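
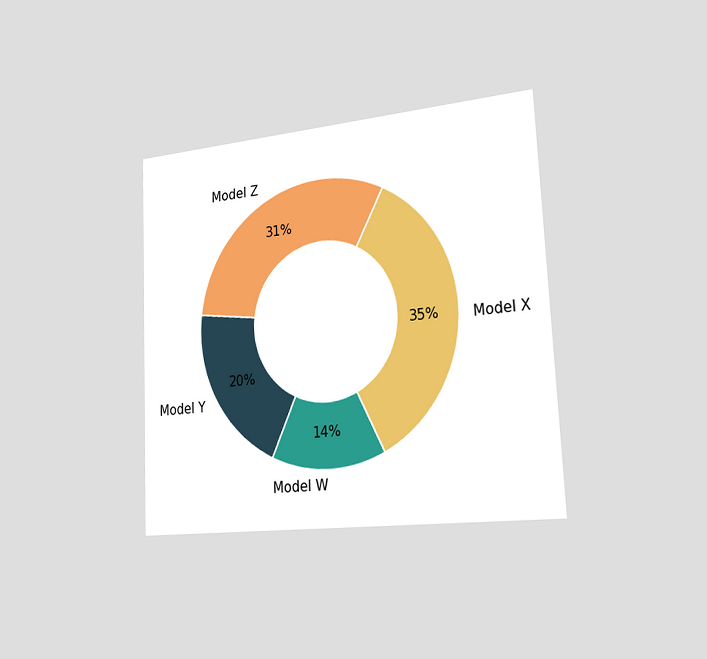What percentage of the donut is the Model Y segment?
The chart is tilted about 3° counter-clockwise and viewed slightly from the right. The Model Y segment takes up 20% of the ring.

20%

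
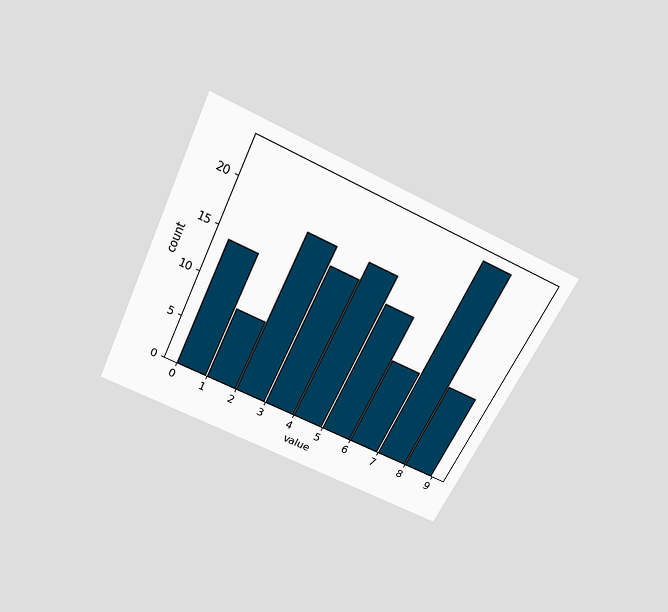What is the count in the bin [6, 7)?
10

The chart is tilted about 25° clockwise and viewed slightly from above. The [6, 7) bin has height 10.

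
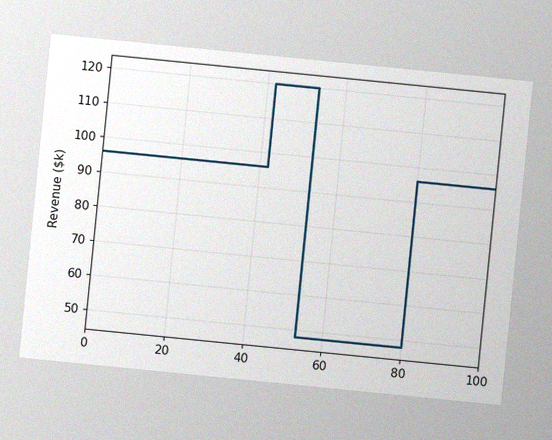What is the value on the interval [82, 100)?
$96k

The chart is tilted about 6° clockwise, with some photo noise. On [82, 100) the step sits at $96k.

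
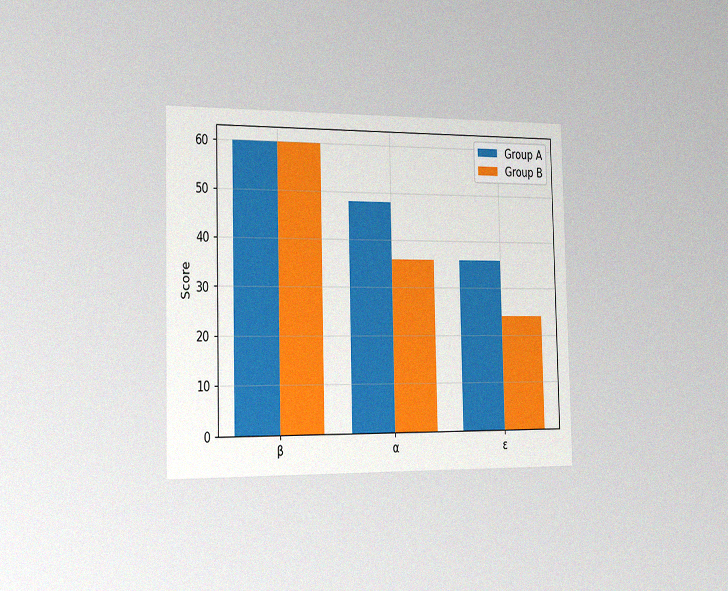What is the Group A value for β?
The chart is viewed slightly from the left, with some photo noise. The Group A bar at β reaches 60 on the y-axis.

60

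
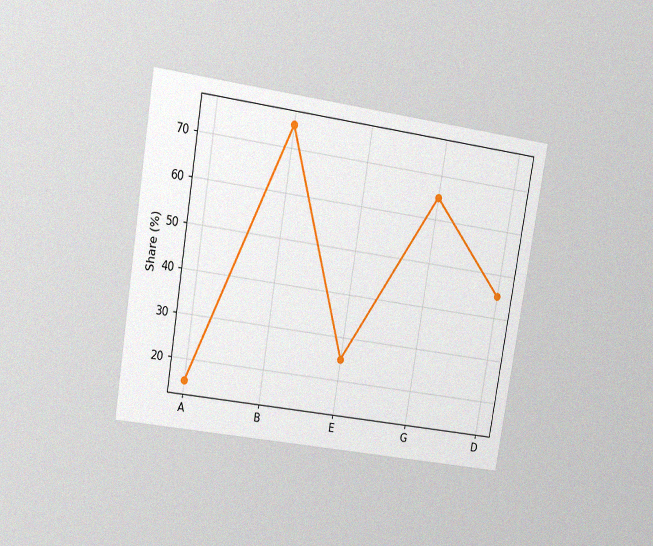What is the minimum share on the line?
15%

The chart is tilted about 9° clockwise and viewed at a slight angle, with some photo noise. The lowest point is at A, and reading across to the y-axis gives 15%.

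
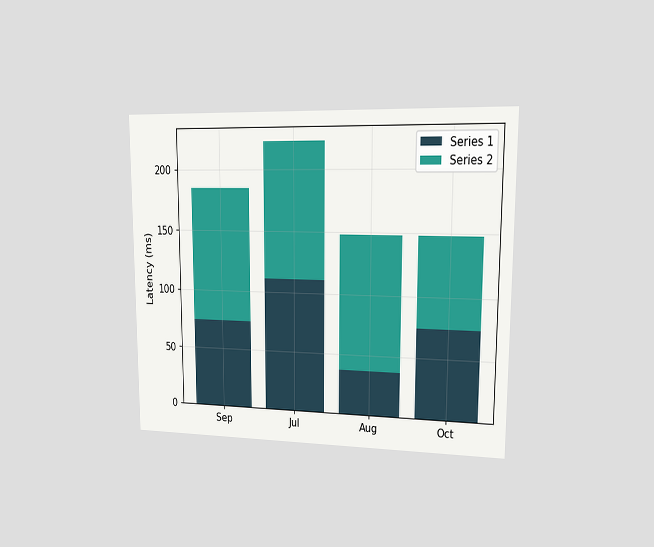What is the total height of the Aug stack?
The chart is viewed slightly from the right. The Aug stack's top reaches 148ms on the y-axis.

148ms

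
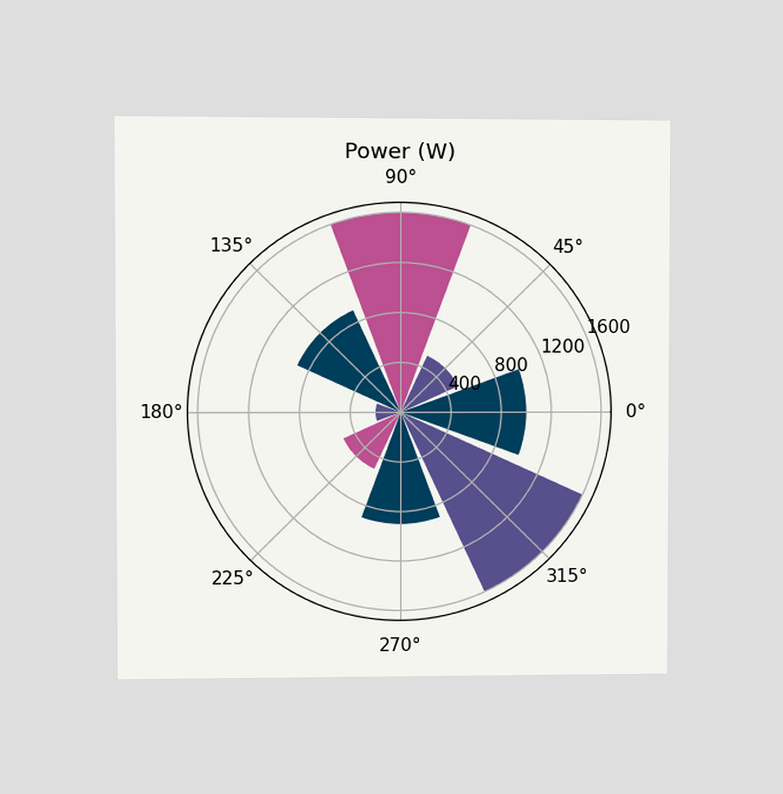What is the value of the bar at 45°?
500W

The chart is viewed at a slight angle. The bar at 45° reaches 500W on the radial axis.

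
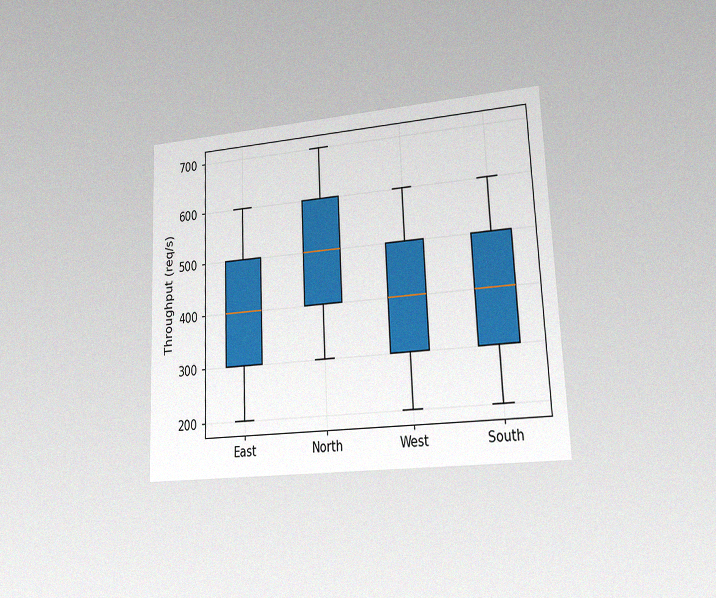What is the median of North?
500req/s

The chart is tilted about 2° counter-clockwise and viewed at a slight angle, with some photo noise. The median line in the North box sits at 500req/s.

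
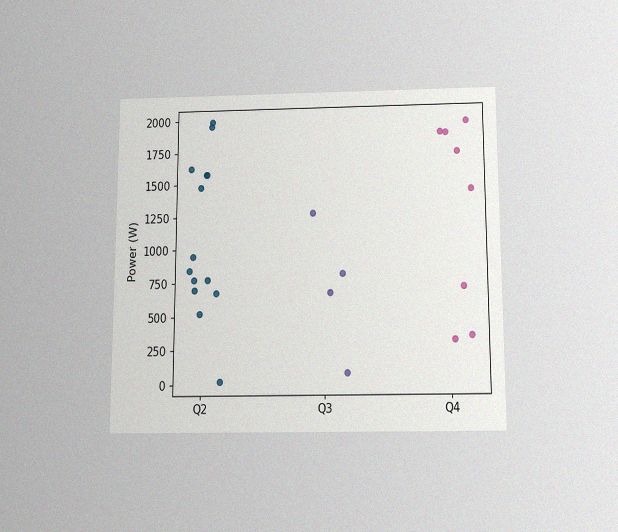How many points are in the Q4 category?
The chart is viewed slightly from below, with some photo noise. Counting the markers in the Q4 column gives 8.

8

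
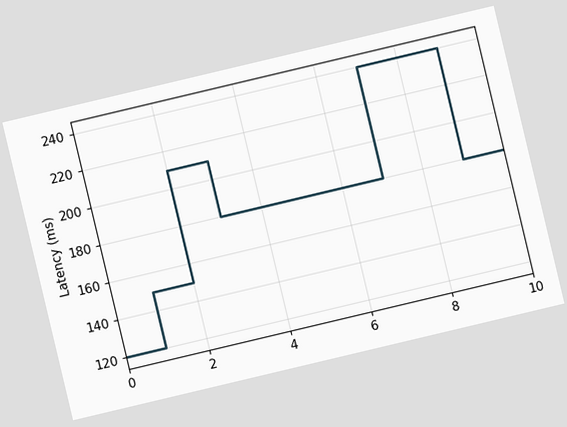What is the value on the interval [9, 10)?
The chart is tilted about 13° counter-clockwise. On [9, 10) the step sits at 180ms.

180ms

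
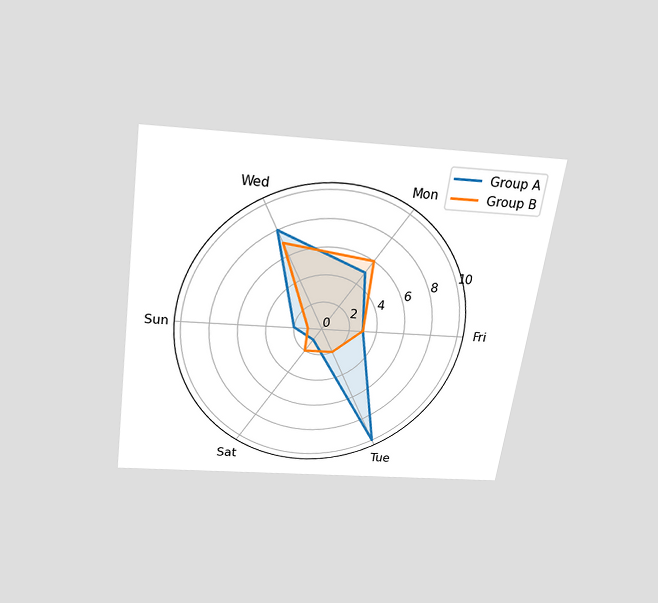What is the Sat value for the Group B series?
2

The chart is tilted about 8° clockwise and viewed slightly from above. On the Sat axis, Group B reaches 2.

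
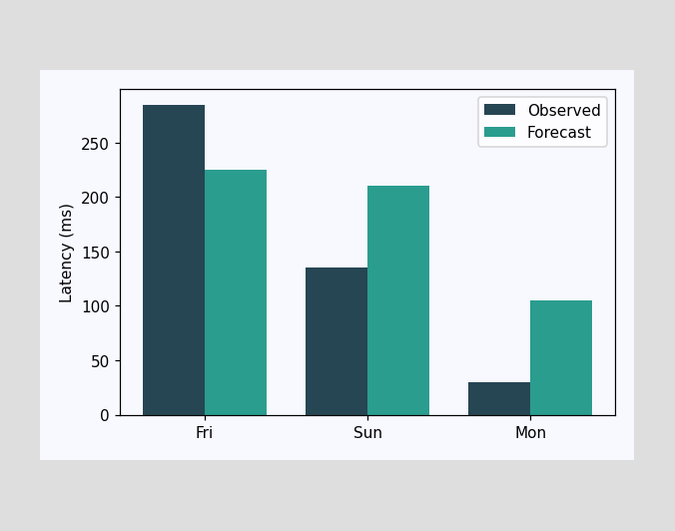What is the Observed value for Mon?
The Observed bar at Mon reaches 30ms on the y-axis.

30ms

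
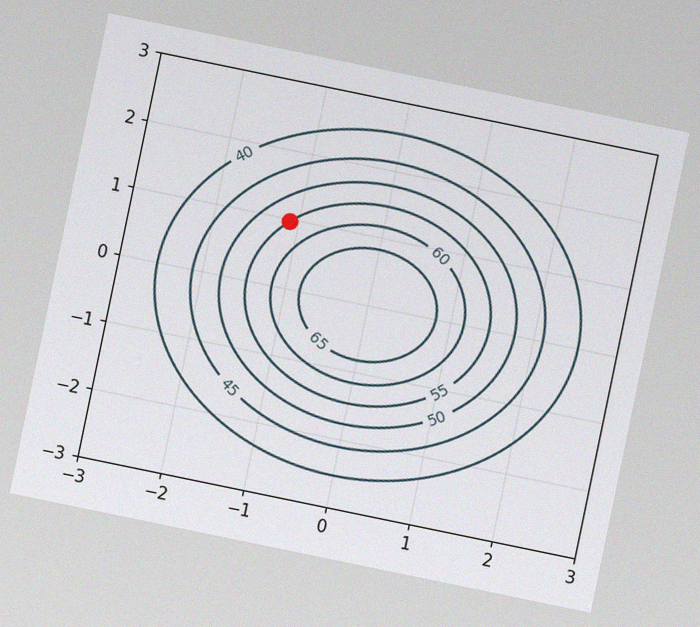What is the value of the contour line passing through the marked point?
The chart is tilted about 12° clockwise, with some photo noise. The marked point sits on the contour labelled 55.

55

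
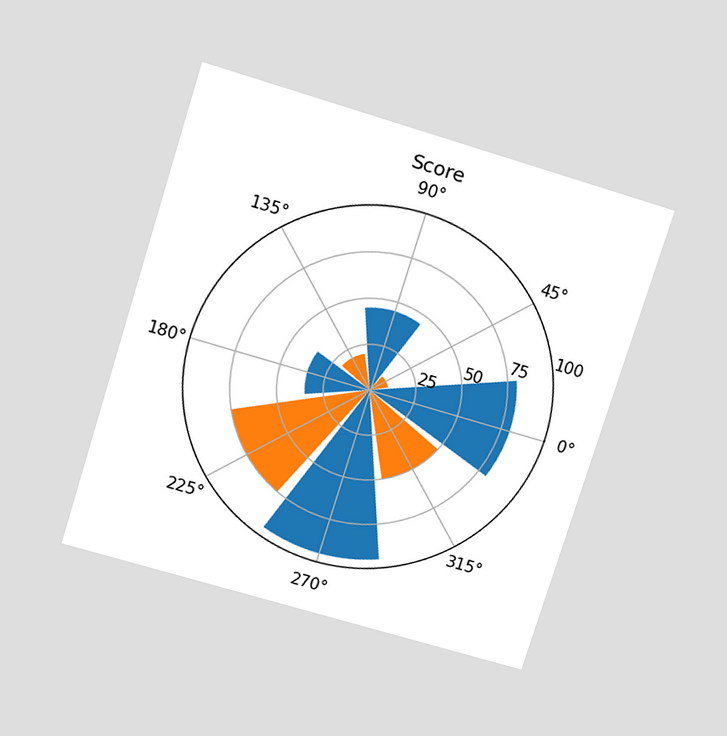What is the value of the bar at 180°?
The chart is tilted about 17° clockwise and viewed slightly from above. The bar at 180° reaches 35 on the radial axis.

35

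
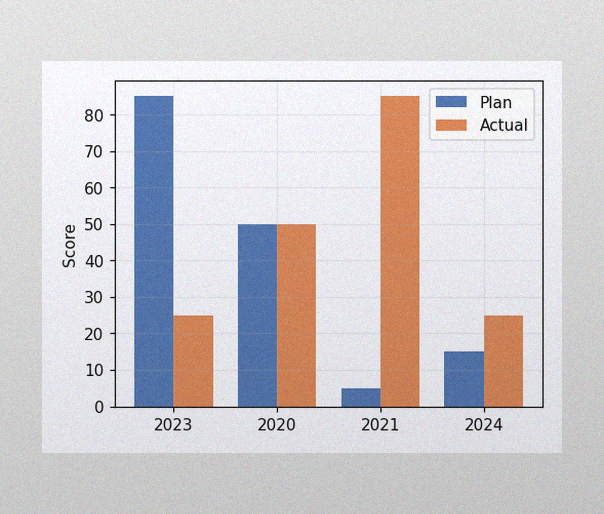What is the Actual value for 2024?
The image has some photo noise and uneven lighting. The Actual bar at 2024 reaches 25 on the y-axis.

25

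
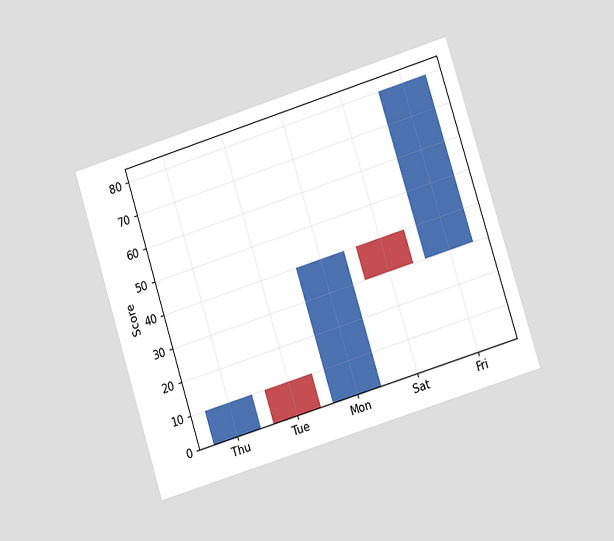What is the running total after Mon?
40

The chart is tilted about 17° counter-clockwise and viewed at a slight angle. After Mon the running total reaches 40.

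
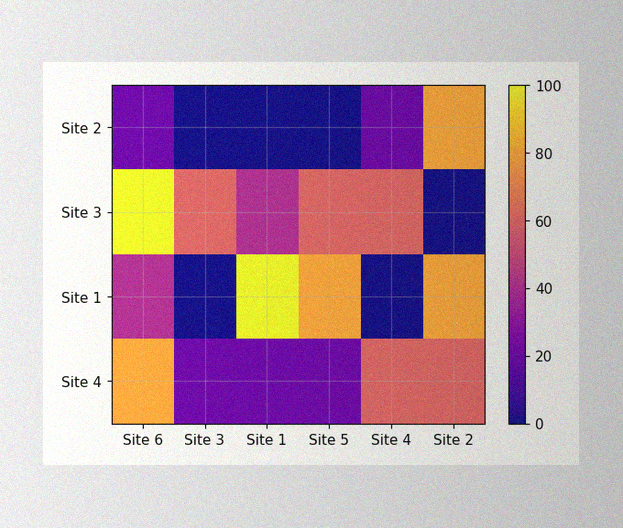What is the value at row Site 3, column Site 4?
The image has some photo noise and uneven lighting. Matching cell (Site 3, Site 4) against the colorbar gives 60.

60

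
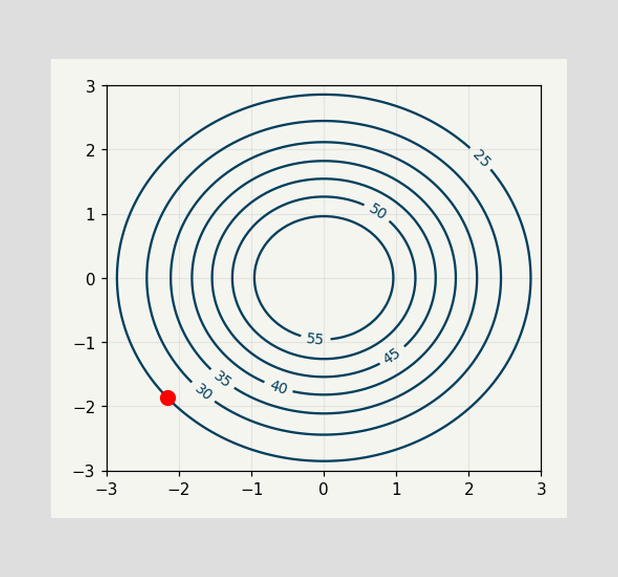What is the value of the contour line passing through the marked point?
The marked point sits on the contour labelled 25.

25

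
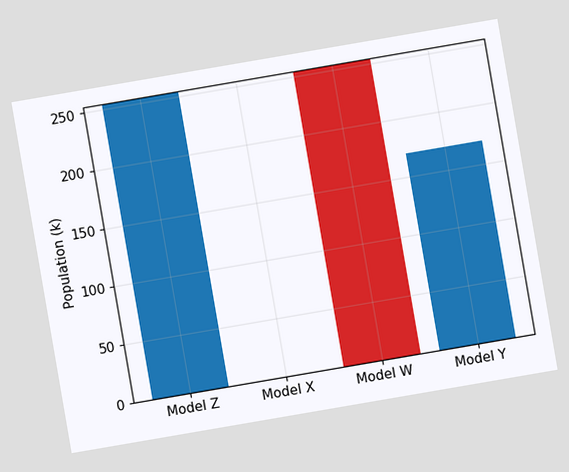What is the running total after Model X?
255k

The chart is tilted about 10° counter-clockwise. After Model X the running total reaches 255k.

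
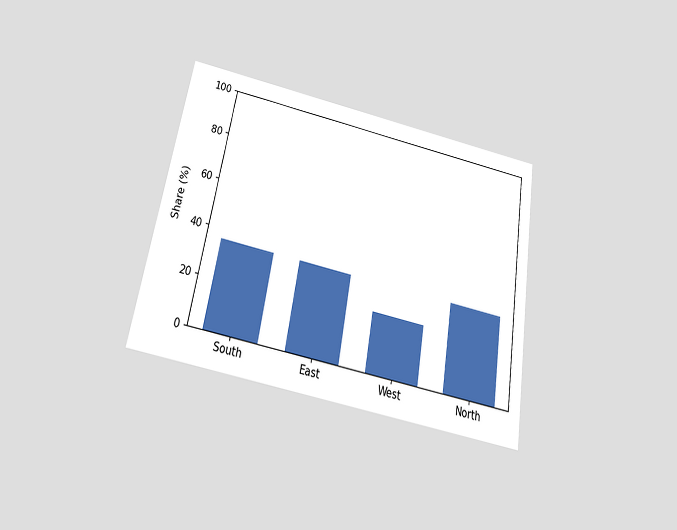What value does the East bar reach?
36%

The chart is tilted about 10° clockwise and viewed slightly from below. Reading along the chart's y-axis, the East bar reaches 36%.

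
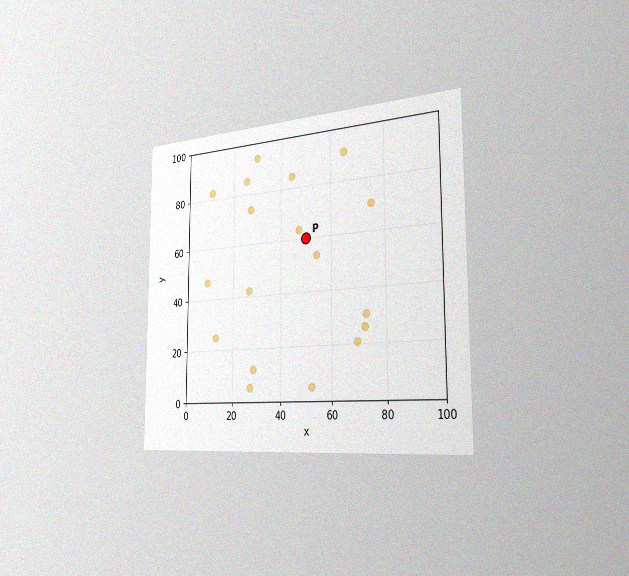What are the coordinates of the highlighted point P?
(50, 60)

The chart is viewed slightly from the right, with some photo noise. Following the gridlines from P to each axis, P sits at (50, 60).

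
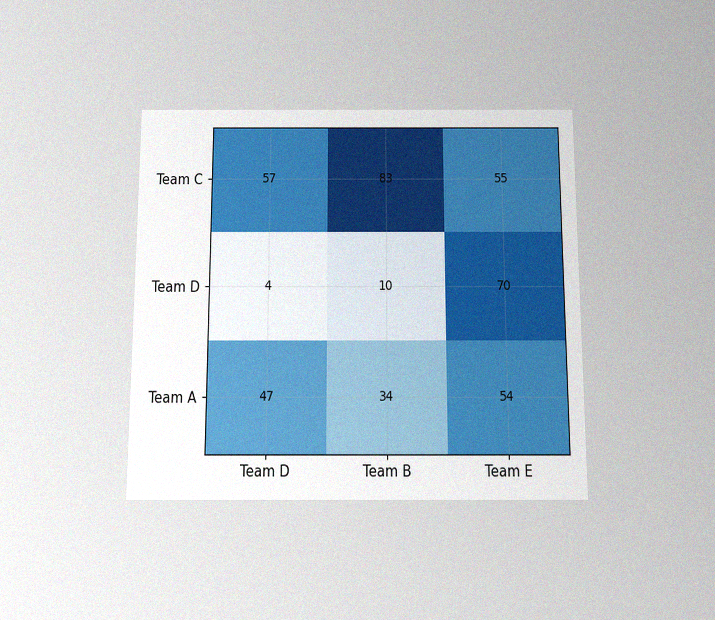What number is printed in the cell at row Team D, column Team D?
4

The chart is viewed slightly from below, with some photo noise. The (Team D, Team D) cell reads 4.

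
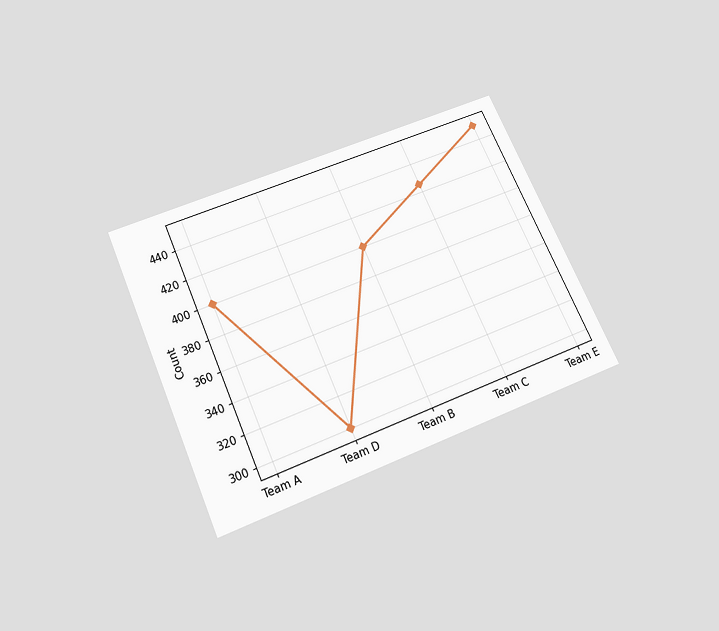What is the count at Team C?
425

The chart is tilted about 24° counter-clockwise and viewed slightly from below. At Team C, the line is at 425.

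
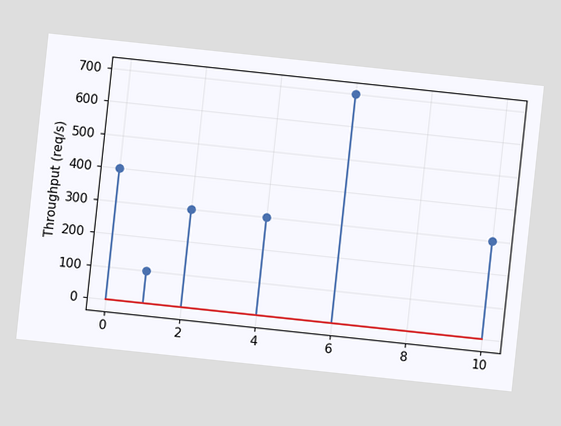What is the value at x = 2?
300req/s

The chart is tilted about 6° clockwise. The stem at x=2 reaches 300req/s.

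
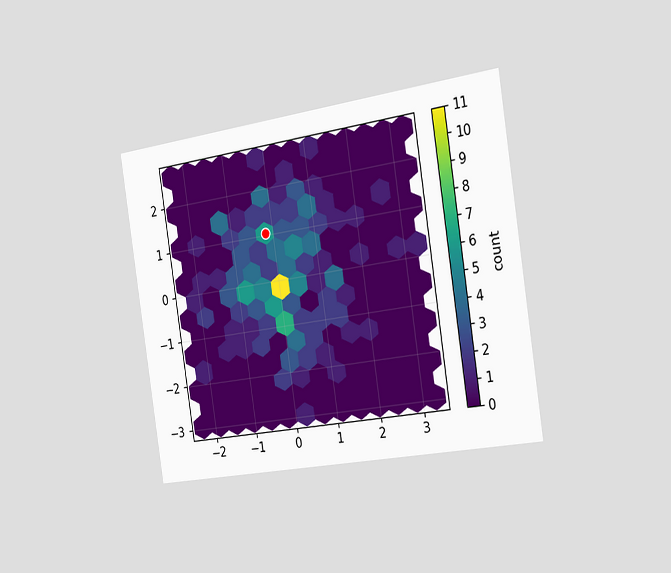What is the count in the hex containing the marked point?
The chart is tilted about 9° counter-clockwise and viewed slightly from the right. The marked hex reads 6 on the colorbar.

6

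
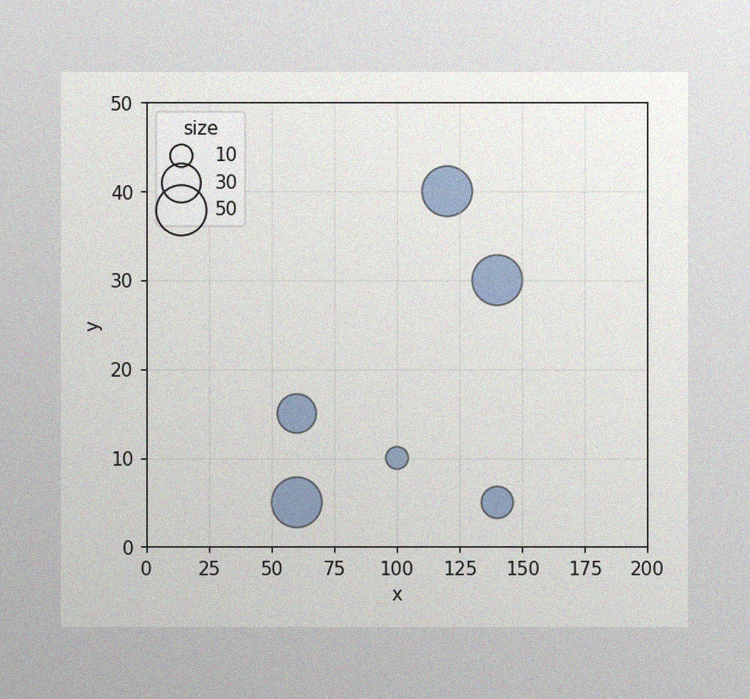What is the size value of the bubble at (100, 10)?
10

The image has some photo noise and uneven lighting. Matching the bubble at (100, 10) against the size legend gives 10.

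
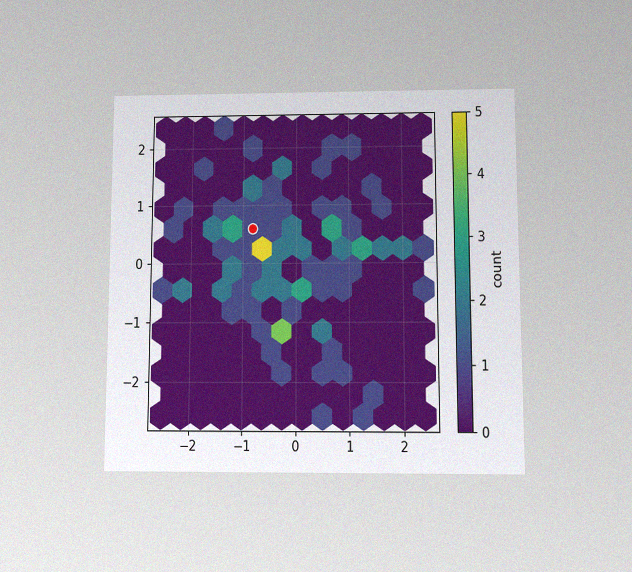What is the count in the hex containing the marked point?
The chart is viewed at a slight angle, with some photo noise. The marked hex reads 1 on the colorbar.

1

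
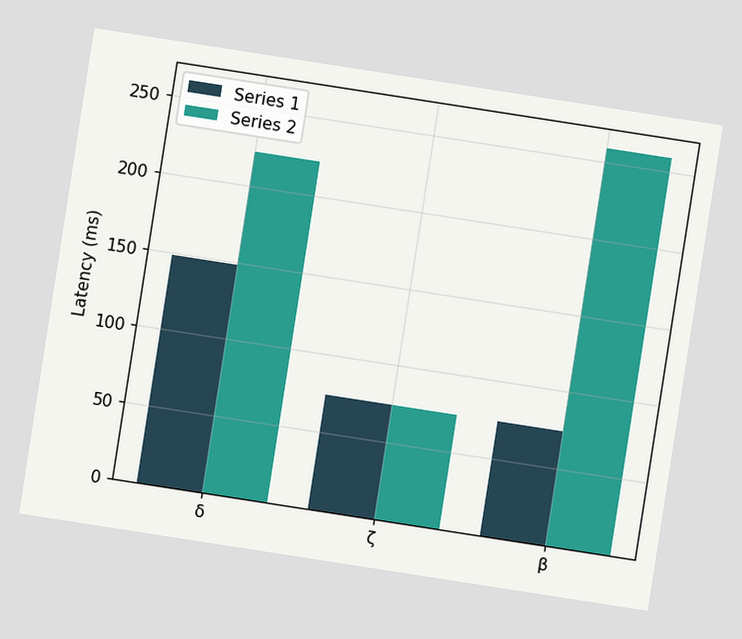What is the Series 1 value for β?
The chart is tilted about 9° clockwise. The Series 1 bar at β reaches 74ms on the y-axis.

74ms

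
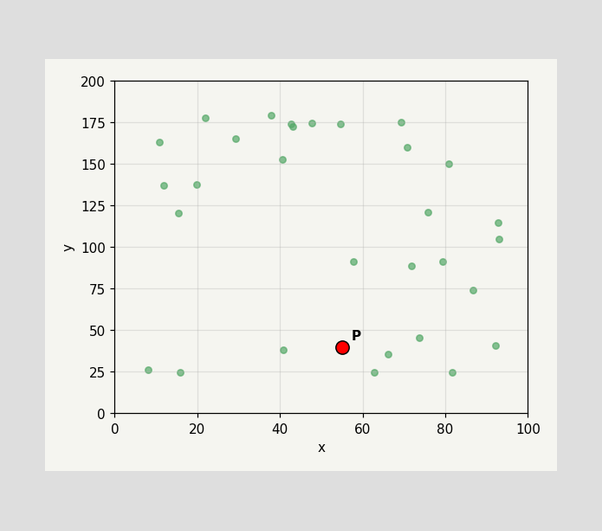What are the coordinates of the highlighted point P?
(55, 40)

Following the gridlines from P to each axis, P sits at (55, 40).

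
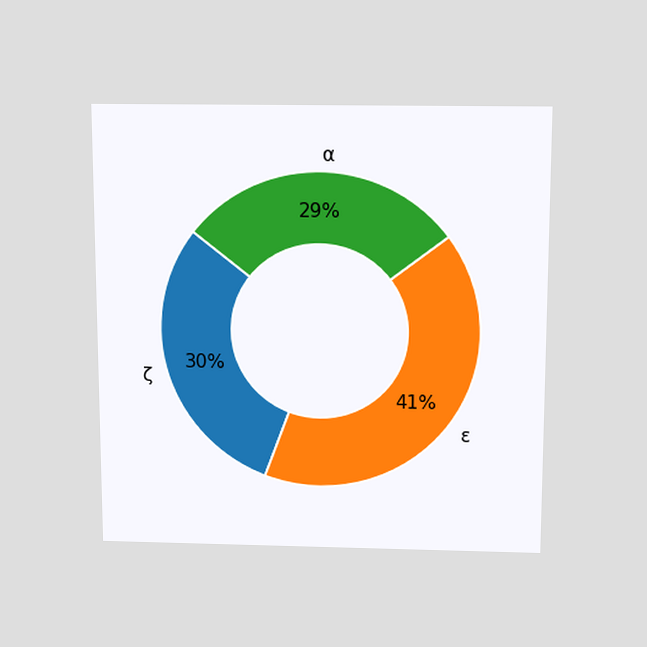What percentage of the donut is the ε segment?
The chart is viewed slightly from above. The ε segment takes up 41% of the ring.

41%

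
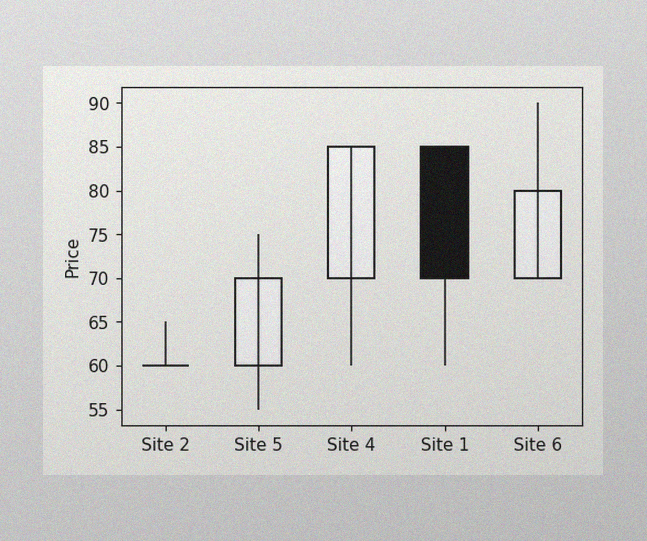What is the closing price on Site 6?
80

The image has some photo noise and uneven lighting. The Site 6 candle closes at 80.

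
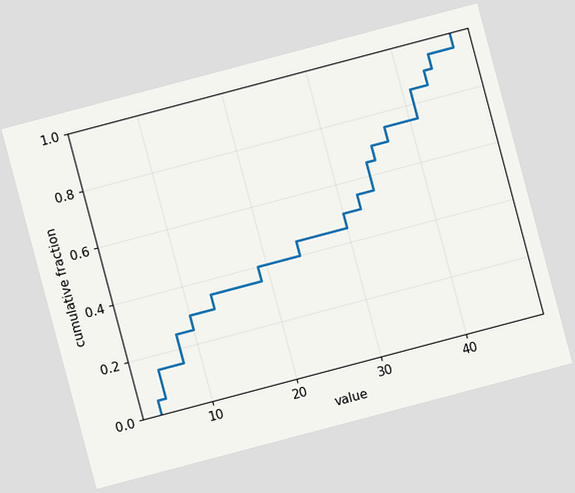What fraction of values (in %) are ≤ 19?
40%

The chart is tilted about 15° counter-clockwise. At x=19 the ECDF step is at 40%.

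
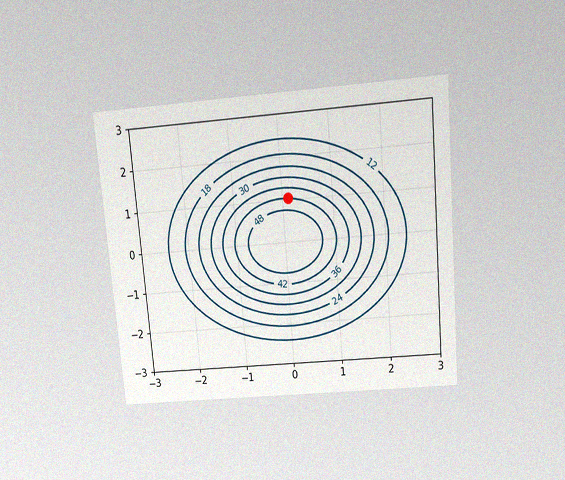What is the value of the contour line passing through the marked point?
42

The chart is tilted about 5° counter-clockwise and viewed slightly from above, with some photo noise. The marked point sits on the contour labelled 42.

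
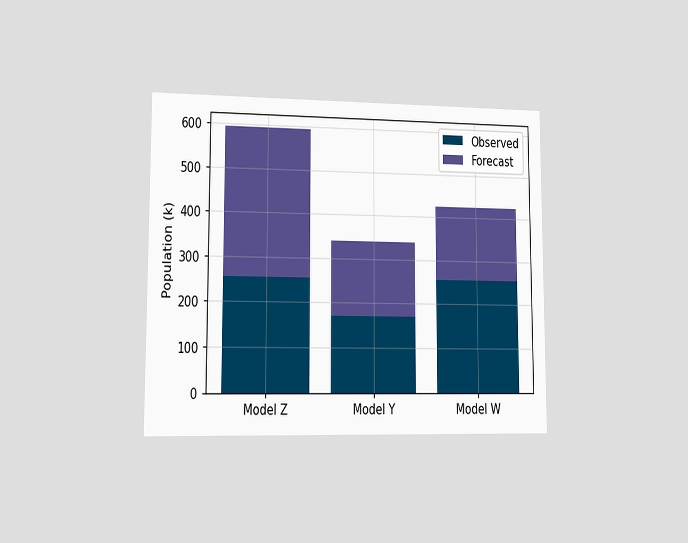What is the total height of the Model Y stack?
The chart is viewed at a slight angle. The Model Y stack's top reaches 340k on the y-axis.

340k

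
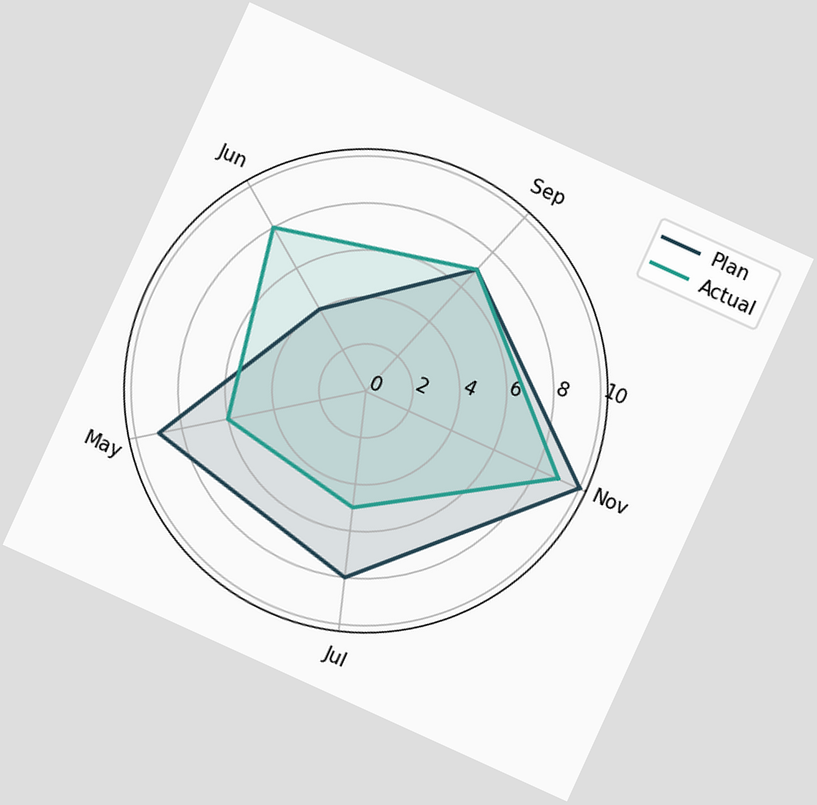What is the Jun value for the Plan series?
4

The chart is tilted about 24° clockwise. On the Jun axis, Plan reaches 4.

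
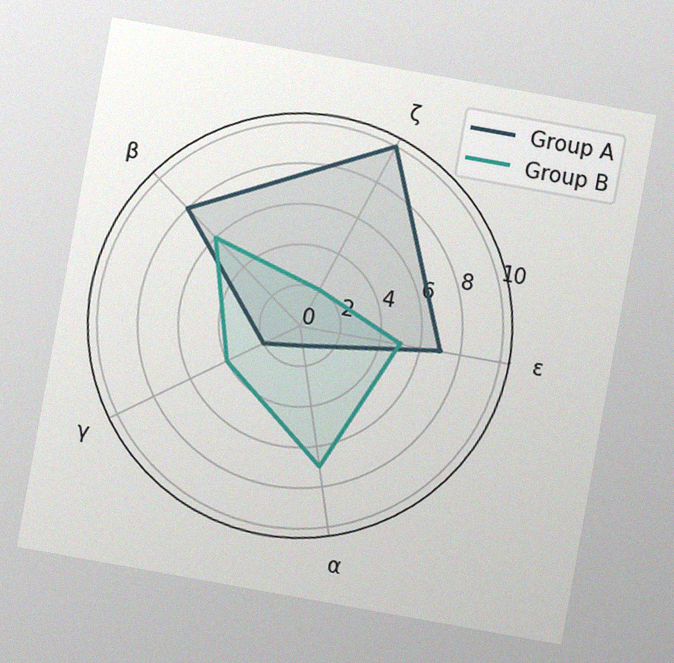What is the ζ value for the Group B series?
The chart is tilted about 10° clockwise, with some photo noise. On the ζ axis, Group B reaches 2.

2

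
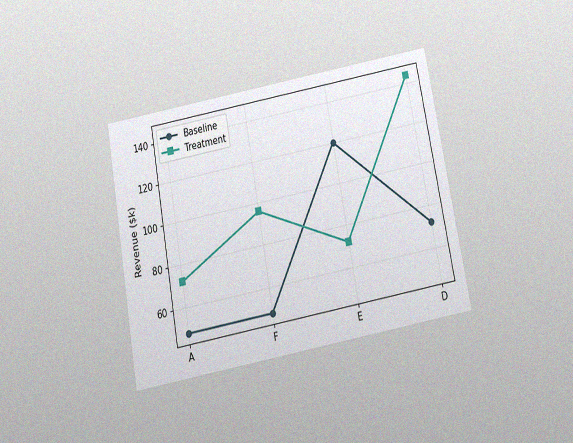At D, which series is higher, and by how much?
The chart is tilted about 10° counter-clockwise and viewed slightly from below, with some photo noise. At D, Treatment sits above the other line by $72k.

Treatment, by $72k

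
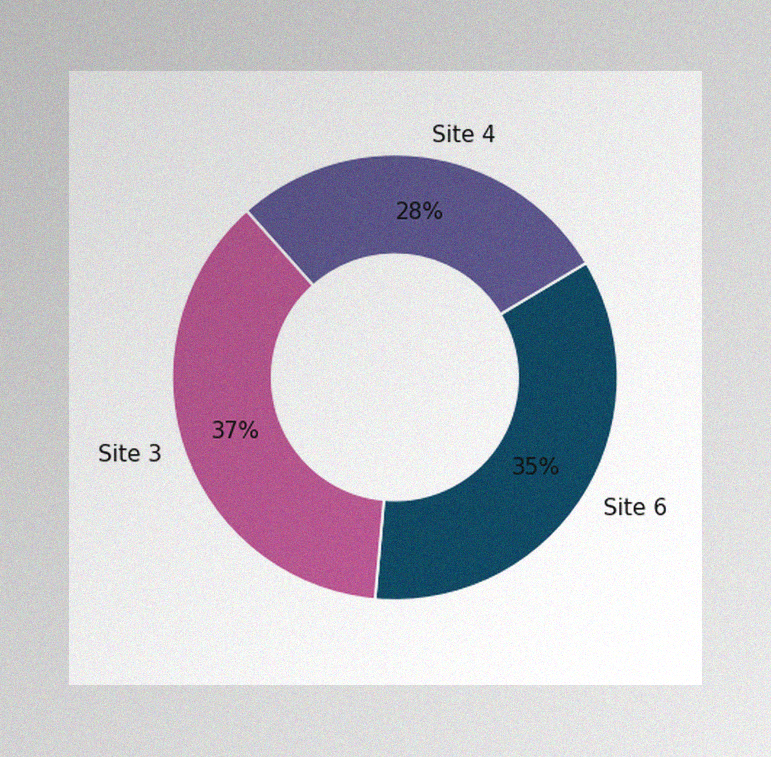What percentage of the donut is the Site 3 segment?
The image has some photo noise and uneven lighting. The Site 3 segment takes up 37% of the ring.

37%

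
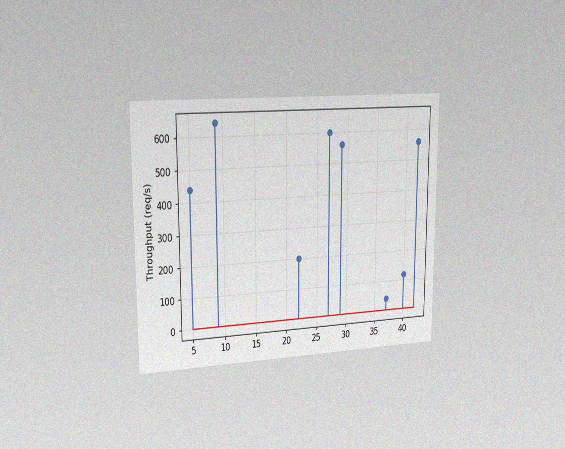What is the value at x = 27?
The chart is viewed slightly from the left, with some photo noise. The stem at x=27 reaches 600req/s.

600req/s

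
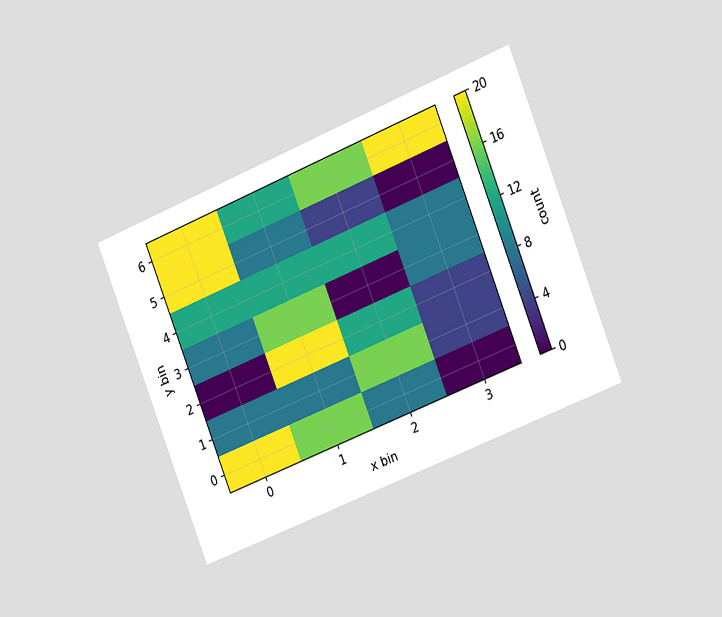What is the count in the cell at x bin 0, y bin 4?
12

The chart is tilted about 22° counter-clockwise and viewed at a slight angle. Matching the cell (0, 4) against the colorbar gives 12.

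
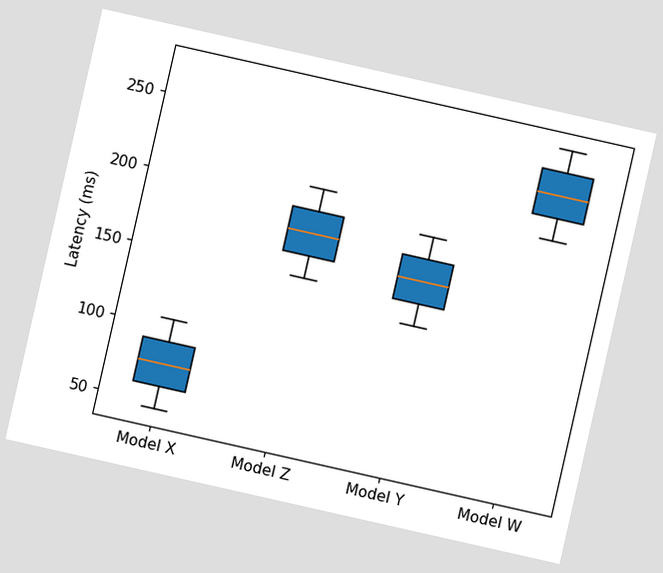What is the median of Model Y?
The chart is tilted about 13° clockwise. The median line in the Model Y box sits at 165ms.

165ms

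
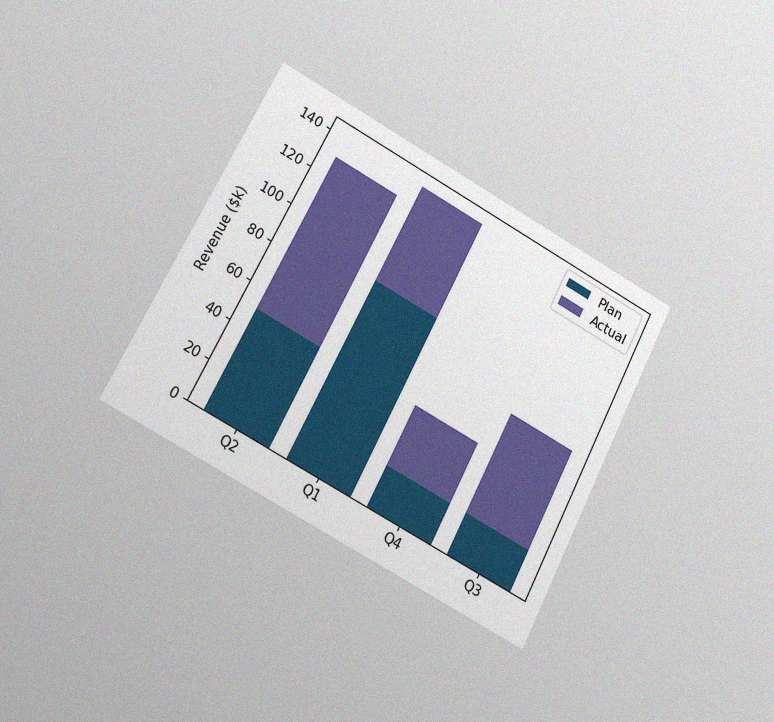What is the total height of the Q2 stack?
The chart is tilted about 27° clockwise and viewed slightly from the left, with some photo noise. The Q2 stack's top reaches $130k on the y-axis.

$130k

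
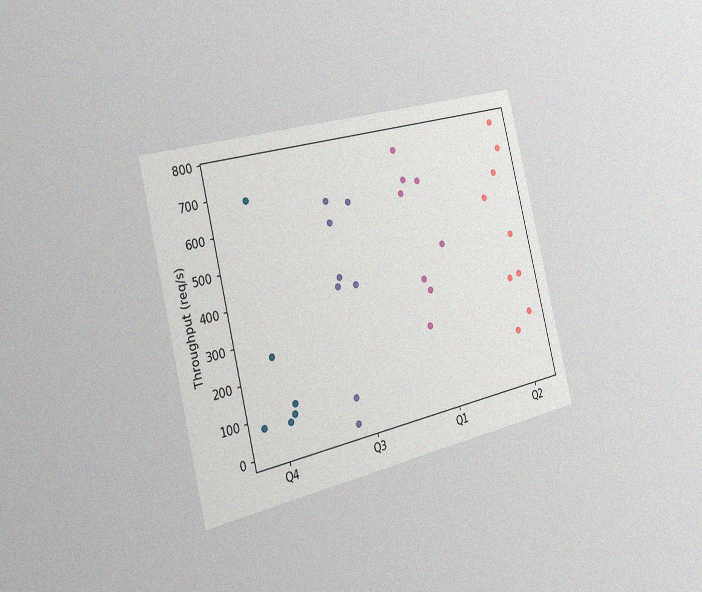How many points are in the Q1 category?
8

The chart is tilted about 14° counter-clockwise and viewed slightly from the left, with some photo noise. Counting the markers in the Q1 column gives 8.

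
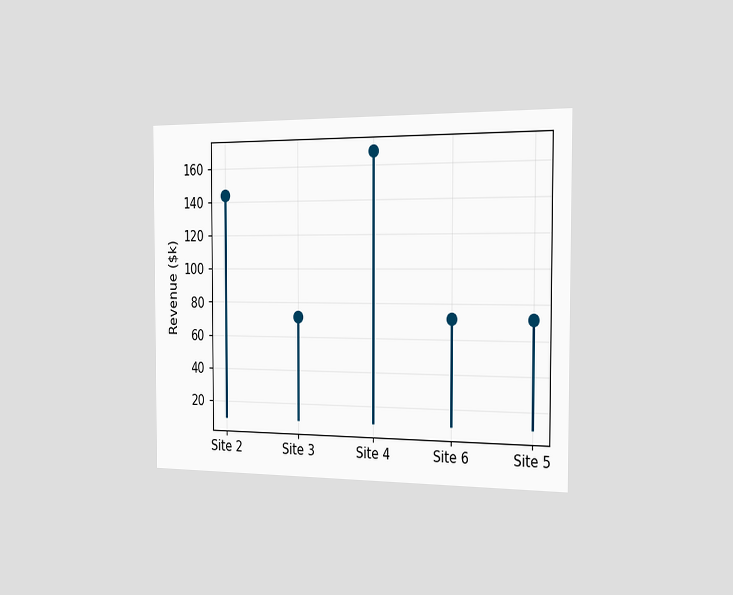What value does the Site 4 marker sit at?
The chart is viewed slightly from the right. The Site 4 marker sits at $168k.

$168k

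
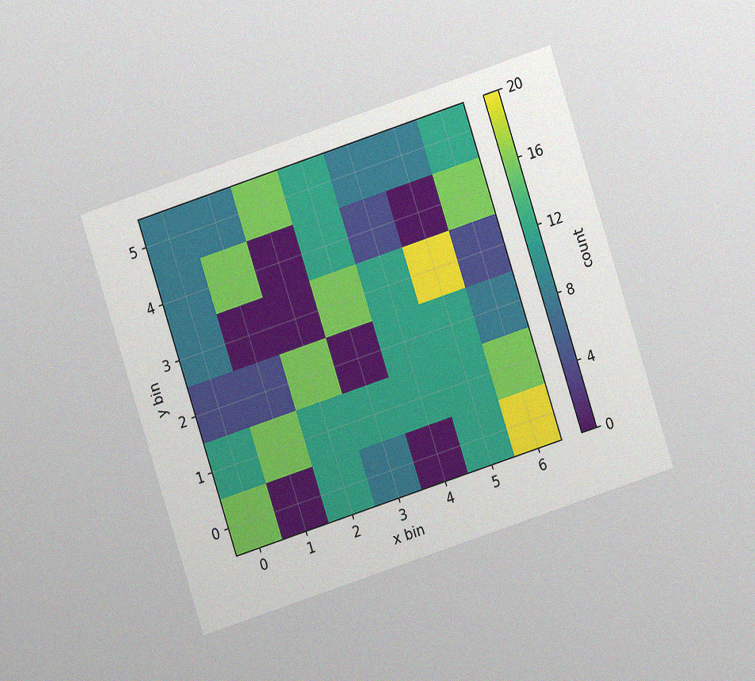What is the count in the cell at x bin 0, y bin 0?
16

The chart is tilted about 18° counter-clockwise and viewed at a slight angle, with some photo noise. Matching the cell (0, 0) against the colorbar gives 16.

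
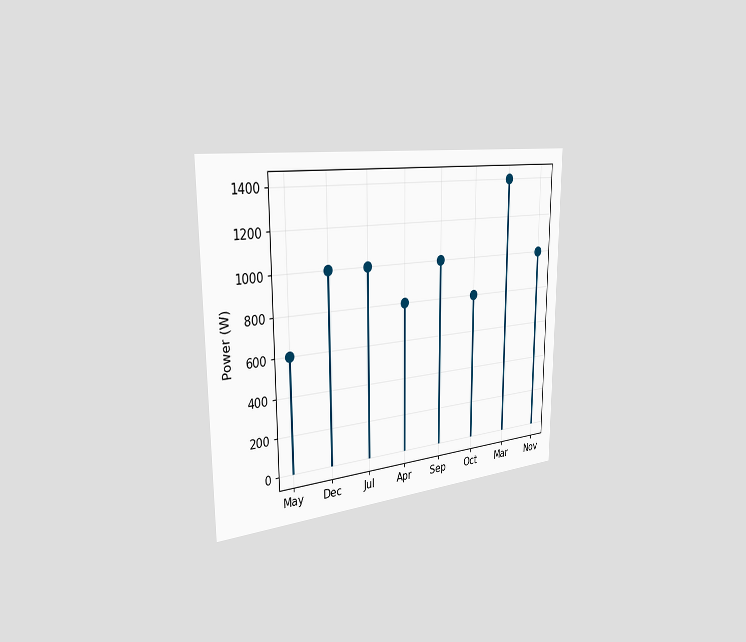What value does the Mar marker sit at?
The chart is viewed slightly from the left. The Mar marker sits at 1400W.

1400W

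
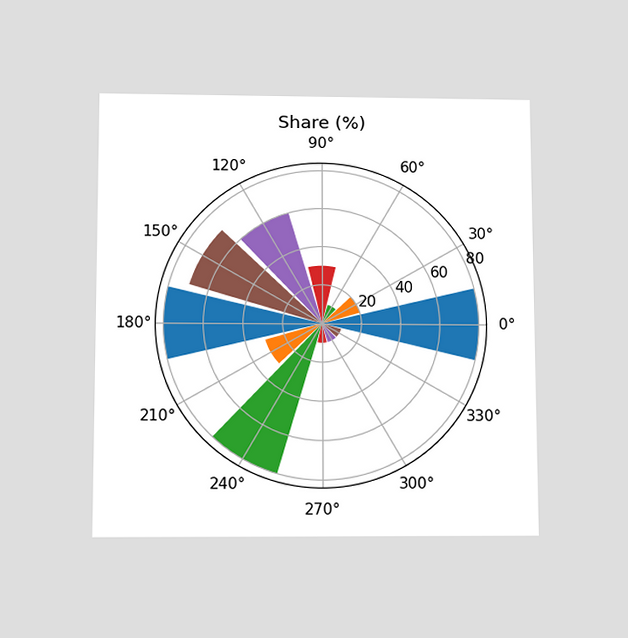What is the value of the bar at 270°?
10%

The chart is viewed slightly from below. The bar at 270° reaches 10% on the radial axis.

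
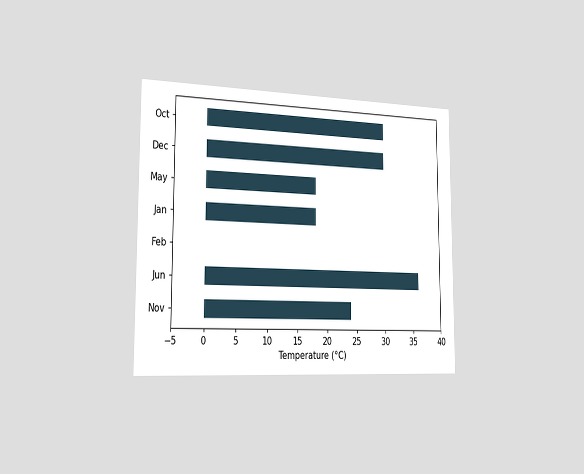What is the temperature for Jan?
The chart is viewed slightly from the left. Reading along the chart's x-axis, the Jan bar reaches 18°C.

18°C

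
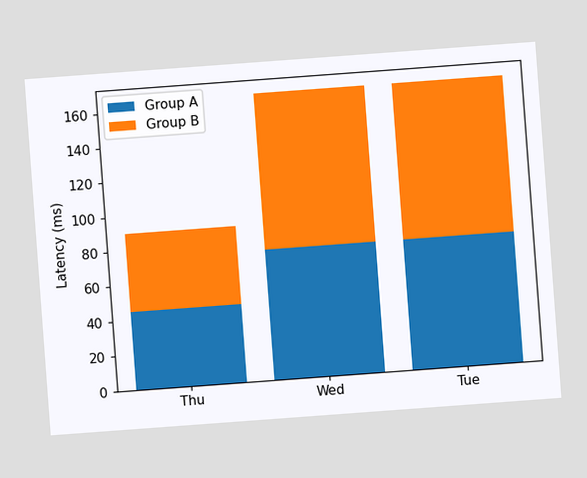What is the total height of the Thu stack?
The chart is tilted about 4° counter-clockwise. The Thu stack's top reaches 90ms on the y-axis.

90ms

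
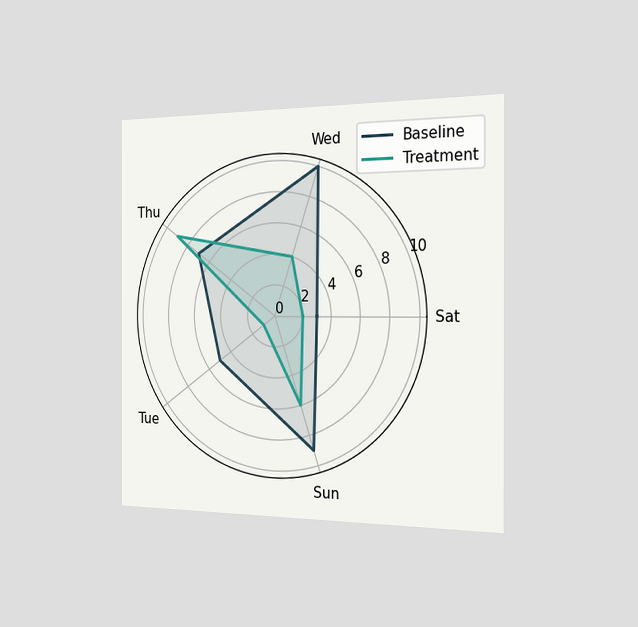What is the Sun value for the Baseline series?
9

The chart is viewed slightly from the right. On the Sun axis, Baseline reaches 9.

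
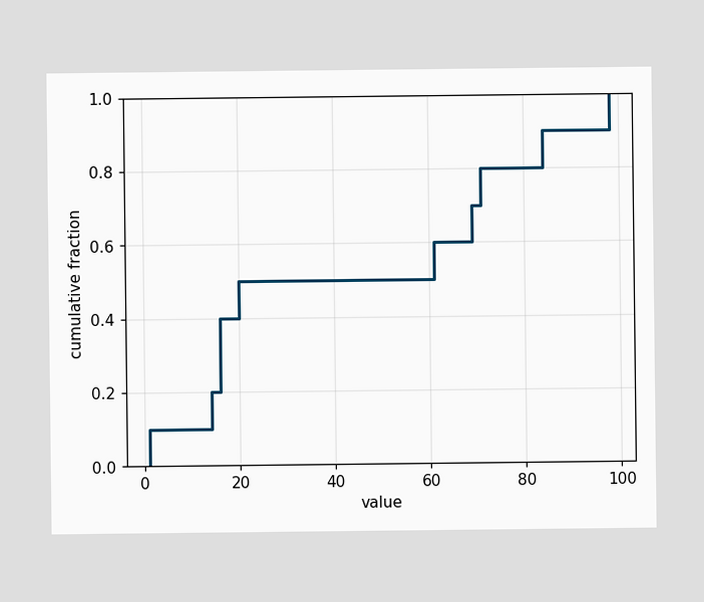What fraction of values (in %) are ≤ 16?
40%

At x=16 the ECDF step is at 40%.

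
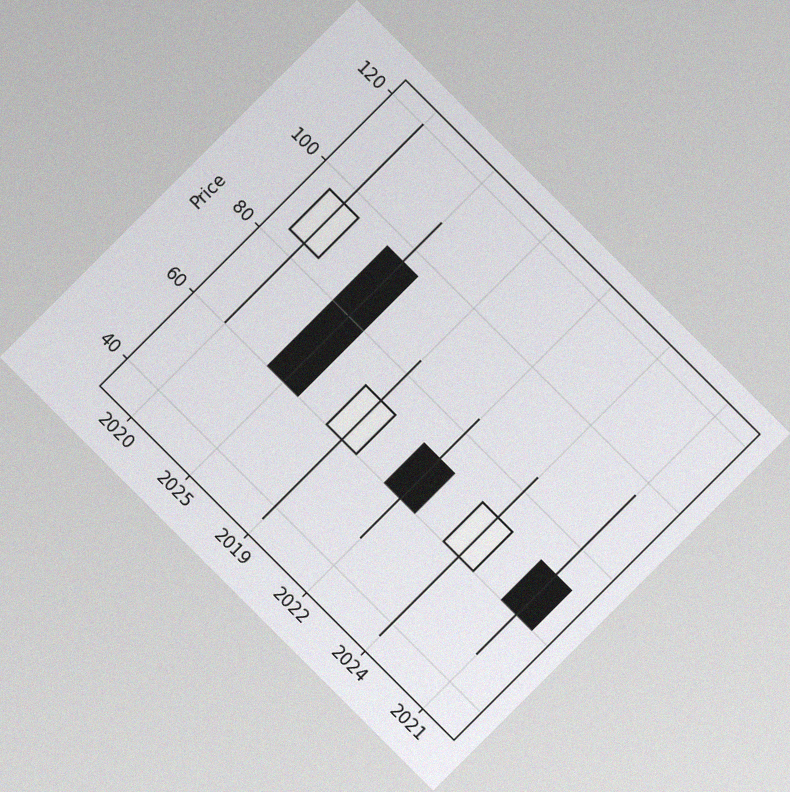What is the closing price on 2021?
60

The chart is tilted about 45° clockwise, with some photo noise. The 2021 candle closes at 60.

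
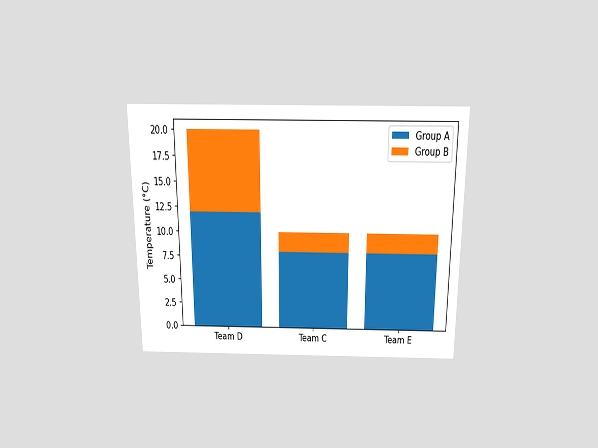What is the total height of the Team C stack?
The chart is viewed slightly from above. The Team C stack's top reaches 10°C on the y-axis.

10°C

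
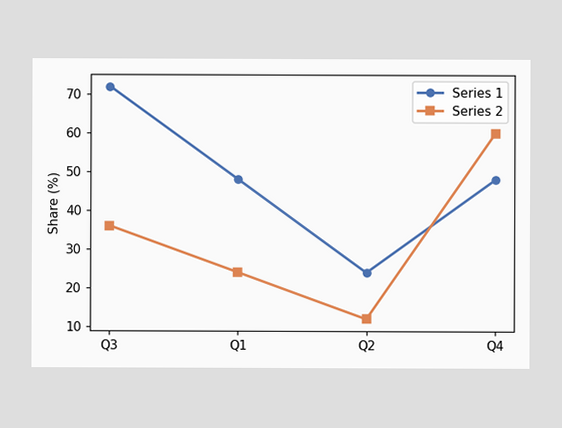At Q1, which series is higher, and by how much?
At Q1, Series 1 sits above the other line by 24%.

Series 1, by 24%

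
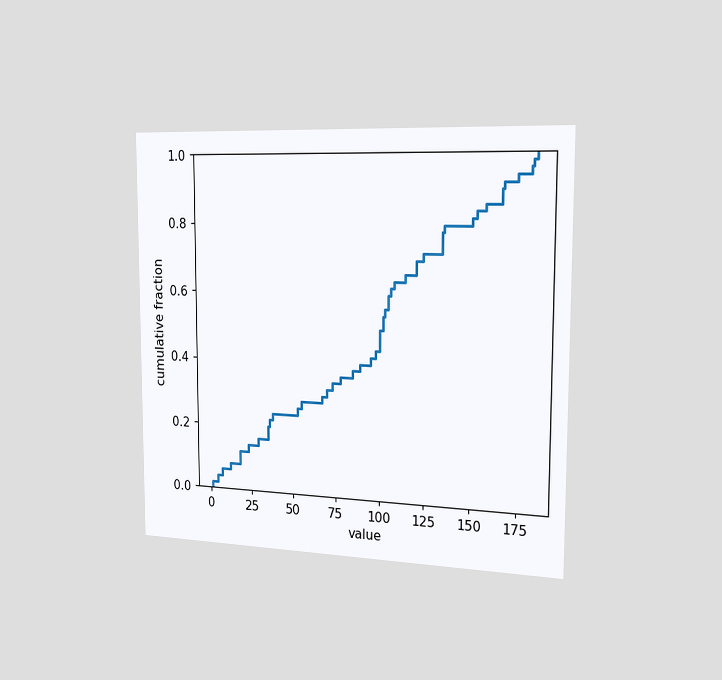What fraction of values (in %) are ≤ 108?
64%

The chart is viewed slightly from the right. At x=108 the ECDF step is at 64%.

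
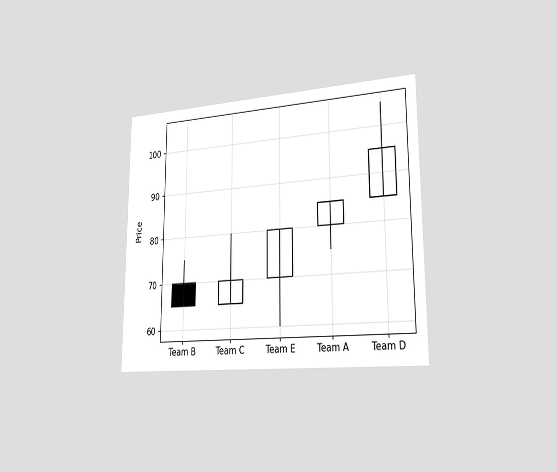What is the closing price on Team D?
95

The chart is viewed slightly from the right. The Team D candle closes at 95.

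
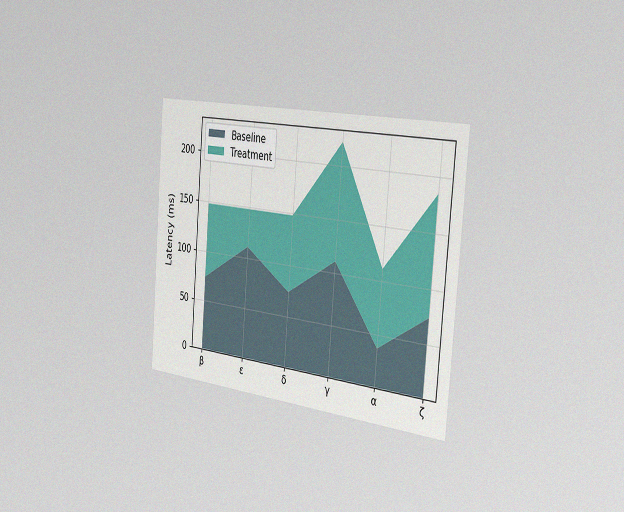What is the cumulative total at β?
The chart is tilted about 5° clockwise and viewed slightly from the right, with some photo noise. The stacked total at β reaches 148ms.

148ms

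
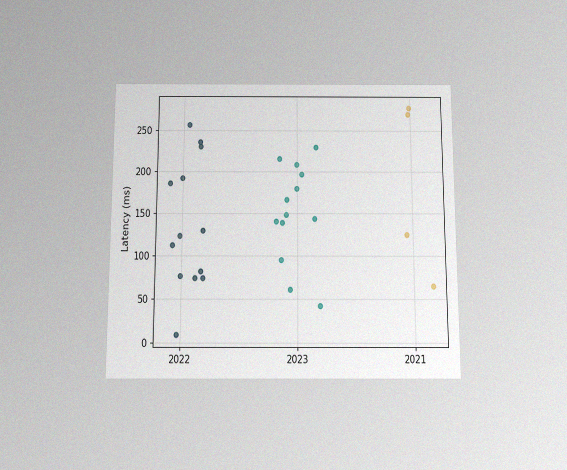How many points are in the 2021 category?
The chart is viewed slightly from below, with some photo noise. Counting the markers in the 2021 column gives 4.

4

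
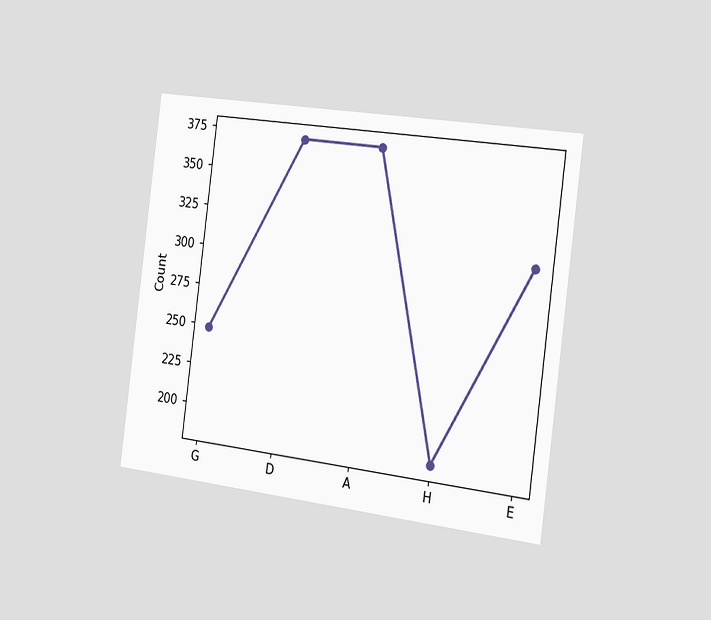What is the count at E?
310

The chart is tilted about 7° clockwise and viewed slightly from the right. At E, the line is at 310.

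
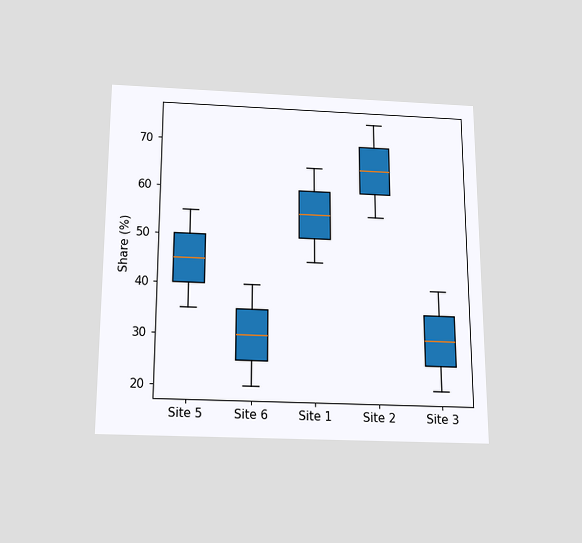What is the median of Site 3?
The chart is viewed slightly from below. The median line in the Site 3 box sits at 30%.

30%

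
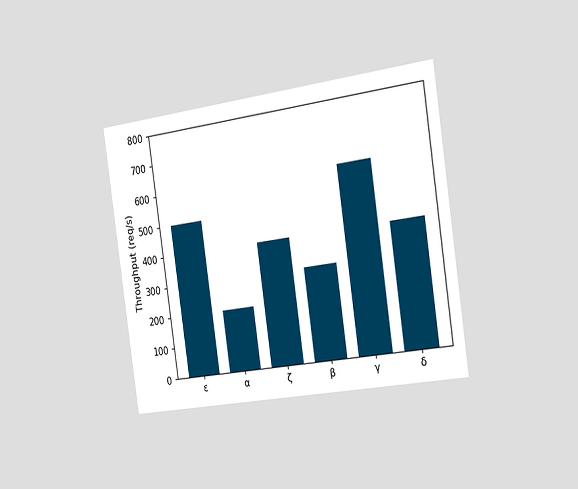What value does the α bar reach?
200req/s

The chart is tilted about 8° counter-clockwise and viewed slightly from the right. Reading along the chart's y-axis, the α bar reaches 200req/s.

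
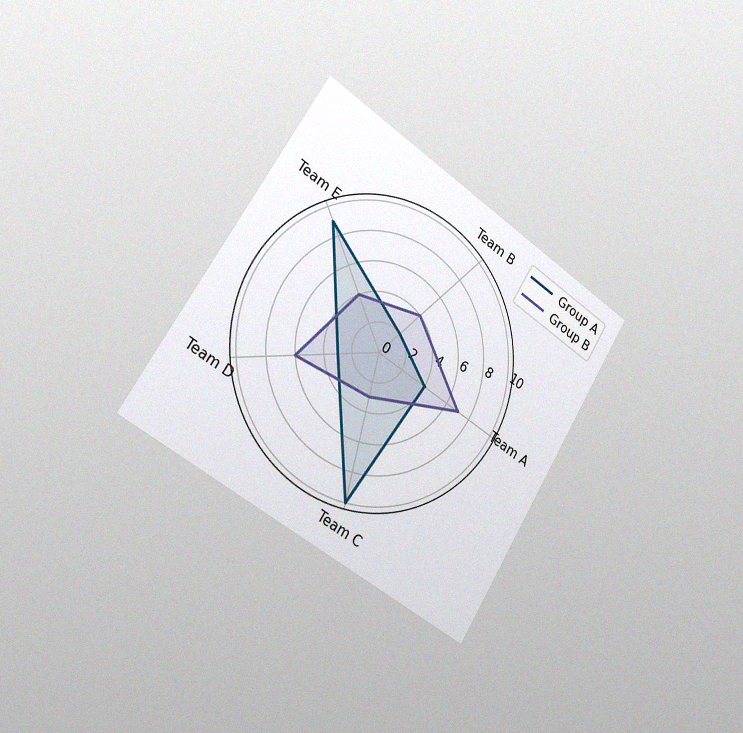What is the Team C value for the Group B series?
3

The chart is tilted about 32° clockwise and viewed slightly from the left, with some photo noise. On the Team C axis, Group B reaches 3.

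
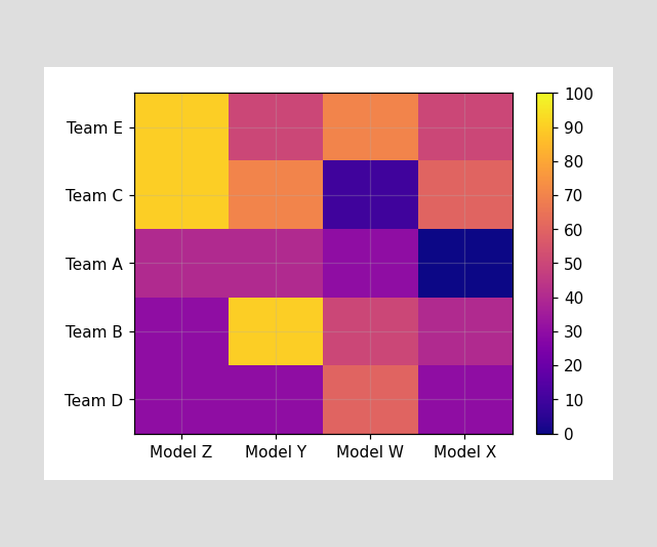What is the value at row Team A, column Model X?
0

Matching cell (Team A, Model X) against the colorbar gives 0.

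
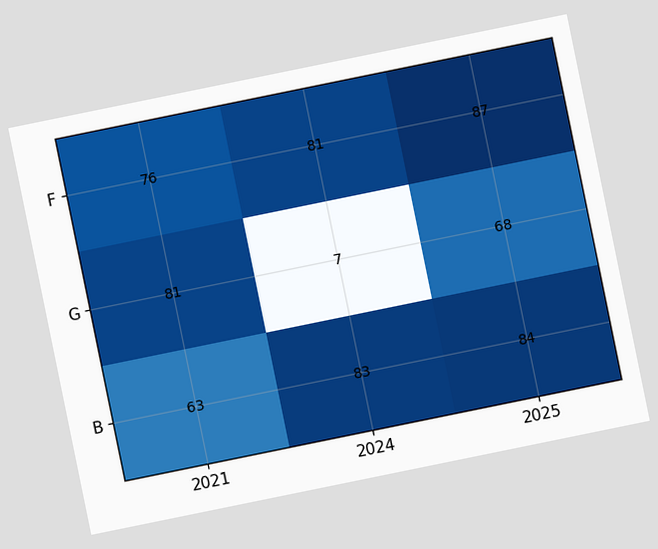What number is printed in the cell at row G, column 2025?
68

The chart is tilted about 12° counter-clockwise. The (G, 2025) cell reads 68.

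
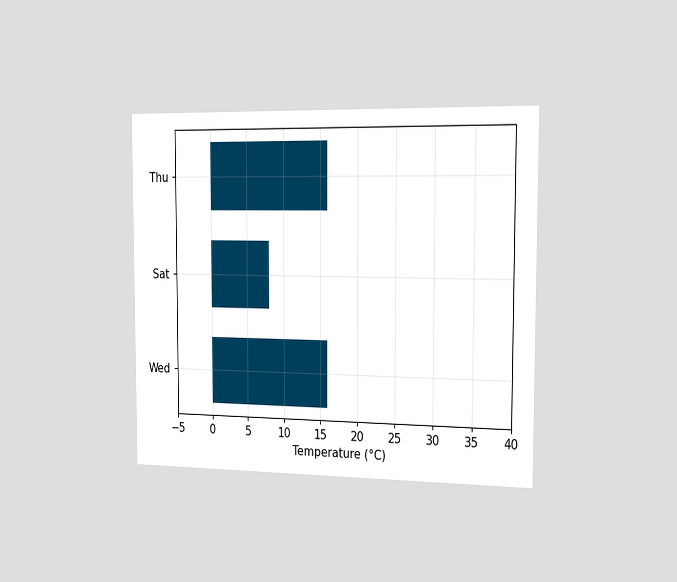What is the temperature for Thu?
The chart is viewed slightly from the right. Reading along the chart's x-axis, the Thu bar reaches 16°C.

16°C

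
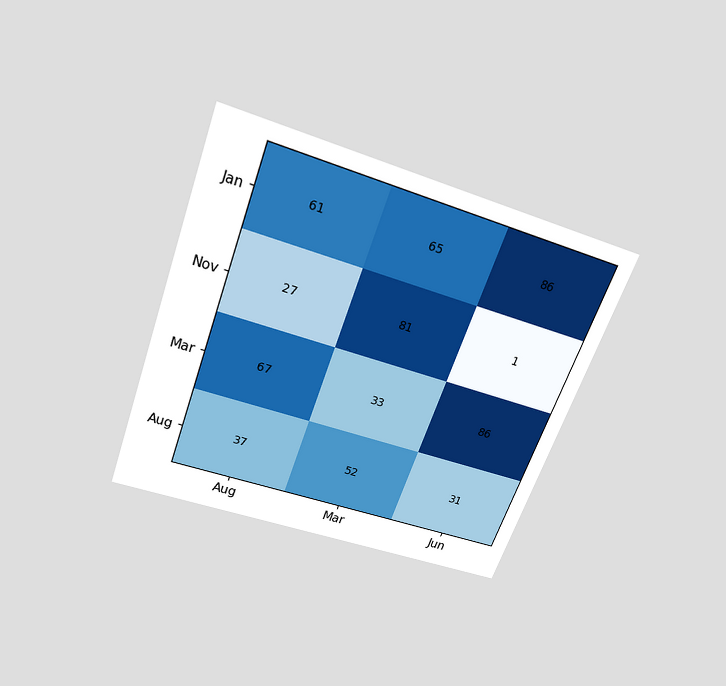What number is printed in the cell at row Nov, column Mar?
81

The chart is tilted about 20° clockwise and viewed slightly from above. The (Nov, Mar) cell reads 81.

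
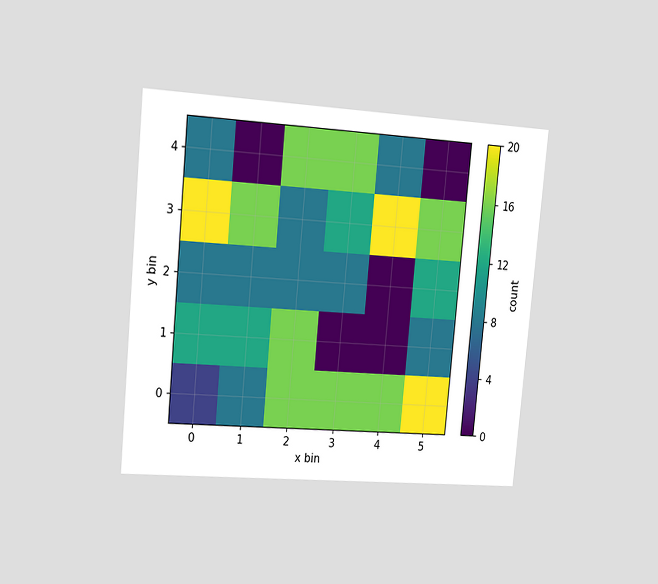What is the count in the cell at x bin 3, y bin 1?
0

The chart is tilted about 5° clockwise and viewed slightly from the left. Matching the cell (3, 1) against the colorbar gives 0.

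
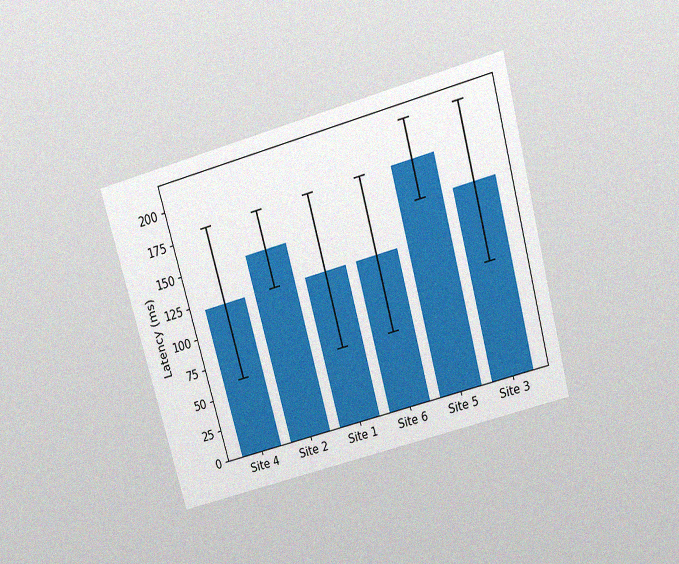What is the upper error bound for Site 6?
180ms

The chart is tilted about 15° counter-clockwise and viewed slightly from above, with some photo noise. The Site 6 bar's upper whisker reaches 180ms.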